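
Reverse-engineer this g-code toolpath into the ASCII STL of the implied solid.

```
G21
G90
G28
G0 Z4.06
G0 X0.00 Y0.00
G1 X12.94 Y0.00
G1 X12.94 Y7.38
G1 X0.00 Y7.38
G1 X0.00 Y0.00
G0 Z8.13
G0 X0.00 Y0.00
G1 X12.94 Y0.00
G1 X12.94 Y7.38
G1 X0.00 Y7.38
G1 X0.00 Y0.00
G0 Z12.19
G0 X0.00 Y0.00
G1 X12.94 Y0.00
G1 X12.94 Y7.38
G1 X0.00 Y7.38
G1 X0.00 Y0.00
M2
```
solid part
  facet normal 0.0000 0.0000 -1.0000
    outer loop
      vertex 12.94 7.38 0.00
      vertex 12.94 0.00 0.00
      vertex 0.00 0.00 0.00
    endloop
  endfacet
  facet normal 0.0000 0.0000 -1.0000
    outer loop
      vertex 0.00 7.38 0.00
      vertex 12.94 7.38 0.00
      vertex 0.00 0.00 0.00
    endloop
  endfacet
  facet normal 0.0000 0.0000 1.0000
    outer loop
      vertex 0.00 0.00 12.19
      vertex 12.94 0.00 12.19
      vertex 12.94 7.38 12.19
    endloop
  endfacet
  facet normal 0.0000 0.0000 1.0000
    outer loop
      vertex 0.00 0.00 12.19
      vertex 12.94 7.38 12.19
      vertex 0.00 7.38 12.19
    endloop
  endfacet
  facet normal 0.0000 -1.0000 0.0000
    outer loop
      vertex 0.00 0.00 0.00
      vertex 12.94 0.00 0.00
      vertex 12.94 0.00 12.19
    endloop
  endfacet
  facet normal 0.0000 -1.0000 0.0000
    outer loop
      vertex 0.00 0.00 0.00
      vertex 12.94 0.00 12.19
      vertex 0.00 0.00 12.19
    endloop
  endfacet
  facet normal 0.0000 1.0000 0.0000
    outer loop
      vertex 12.94 7.38 12.19
      vertex 12.94 7.38 0.00
      vertex 0.00 7.38 0.00
    endloop
  endfacet
  facet normal 0.0000 1.0000 0.0000
    outer loop
      vertex 0.00 7.38 12.19
      vertex 12.94 7.38 12.19
      vertex 0.00 7.38 0.00
    endloop
  endfacet
  facet normal -1.0000 0.0000 0.0000
    outer loop
      vertex 0.00 7.38 12.19
      vertex 0.00 7.38 0.00
      vertex 0.00 0.00 0.00
    endloop
  endfacet
  facet normal -1.0000 0.0000 0.0000
    outer loop
      vertex 0.00 0.00 12.19
      vertex 0.00 7.38 12.19
      vertex 0.00 0.00 0.00
    endloop
  endfacet
  facet normal 1.0000 0.0000 0.0000
    outer loop
      vertex 12.94 0.00 0.00
      vertex 12.94 7.38 0.00
      vertex 12.94 7.38 12.19
    endloop
  endfacet
  facet normal 1.0000 0.0000 0.0000
    outer loop
      vertex 12.94 0.00 0.00
      vertex 12.94 7.38 12.19
      vertex 12.94 0.00 12.19
    endloop
  endfacet
endsolid part

The G0 Z moves step by Δz≈4.06 mm. Every layer's G1 loop is the same polygon, so the solid is a straight extrusion of it from z=0 to z≈12.2. Closing with flat bottom and top caps and triangulating gives 12 facets — a rectangular box, roughly 12.9 × 7.38 mm footprint and 12.2 mm tall.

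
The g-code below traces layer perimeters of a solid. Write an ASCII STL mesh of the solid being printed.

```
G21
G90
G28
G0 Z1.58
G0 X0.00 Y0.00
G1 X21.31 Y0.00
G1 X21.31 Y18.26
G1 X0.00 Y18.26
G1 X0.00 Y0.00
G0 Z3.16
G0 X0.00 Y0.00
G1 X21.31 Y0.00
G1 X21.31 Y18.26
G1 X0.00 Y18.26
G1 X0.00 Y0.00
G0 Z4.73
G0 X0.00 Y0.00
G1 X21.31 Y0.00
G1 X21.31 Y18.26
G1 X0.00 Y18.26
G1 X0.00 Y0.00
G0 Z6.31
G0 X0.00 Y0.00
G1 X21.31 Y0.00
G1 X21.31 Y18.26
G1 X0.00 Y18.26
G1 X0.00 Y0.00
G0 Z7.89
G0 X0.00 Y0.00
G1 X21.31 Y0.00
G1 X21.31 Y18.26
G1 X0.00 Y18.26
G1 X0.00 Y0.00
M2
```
solid part
  facet normal 0.0000 0.0000 -1.0000
    outer loop
      vertex 21.31 18.26 0.00
      vertex 21.31 0.00 0.00
      vertex 0.00 0.00 0.00
    endloop
  endfacet
  facet normal 0.0000 0.0000 -1.0000
    outer loop
      vertex 0.00 18.26 0.00
      vertex 21.31 18.26 0.00
      vertex 0.00 0.00 0.00
    endloop
  endfacet
  facet normal 0.0000 0.0000 1.0000
    outer loop
      vertex 0.00 0.00 7.89
      vertex 21.31 0.00 7.89
      vertex 21.31 18.26 7.89
    endloop
  endfacet
  facet normal 0.0000 0.0000 1.0000
    outer loop
      vertex 0.00 0.00 7.89
      vertex 21.31 18.26 7.89
      vertex 0.00 18.26 7.89
    endloop
  endfacet
  facet normal 0.0000 -1.0000 0.0000
    outer loop
      vertex 0.00 0.00 0.00
      vertex 21.31 0.00 0.00
      vertex 21.31 0.00 7.89
    endloop
  endfacet
  facet normal 0.0000 -1.0000 0.0000
    outer loop
      vertex 0.00 0.00 0.00
      vertex 21.31 0.00 7.89
      vertex 0.00 0.00 7.89
    endloop
  endfacet
  facet normal 0.0000 1.0000 0.0000
    outer loop
      vertex 21.31 18.26 7.89
      vertex 21.31 18.26 0.00
      vertex 0.00 18.26 0.00
    endloop
  endfacet
  facet normal 0.0000 1.0000 0.0000
    outer loop
      vertex 0.00 18.26 7.89
      vertex 21.31 18.26 7.89
      vertex 0.00 18.26 0.00
    endloop
  endfacet
  facet normal -1.0000 0.0000 0.0000
    outer loop
      vertex 0.00 18.26 7.89
      vertex 0.00 18.26 0.00
      vertex 0.00 0.00 0.00
    endloop
  endfacet
  facet normal -1.0000 0.0000 0.0000
    outer loop
      vertex 0.00 0.00 7.89
      vertex 0.00 18.26 7.89
      vertex 0.00 0.00 0.00
    endloop
  endfacet
  facet normal 1.0000 0.0000 0.0000
    outer loop
      vertex 21.31 0.00 0.00
      vertex 21.31 18.26 0.00
      vertex 21.31 18.26 7.89
    endloop
  endfacet
  facet normal 1.0000 0.0000 0.0000
    outer loop
      vertex 21.31 0.00 0.00
      vertex 21.31 18.26 7.89
      vertex 21.31 0.00 7.89
    endloop
  endfacet
endsolid part

The G0 Z moves step by Δz≈1.58 mm. Every layer's G1 loop is the same polygon, so the solid is a straight extrusion of it from z=0 to z≈7.89. Closing with flat bottom and top caps and triangulating gives 12 facets — a rectangular box, roughly 21.3 × 18.3 mm footprint and 7.89 mm tall.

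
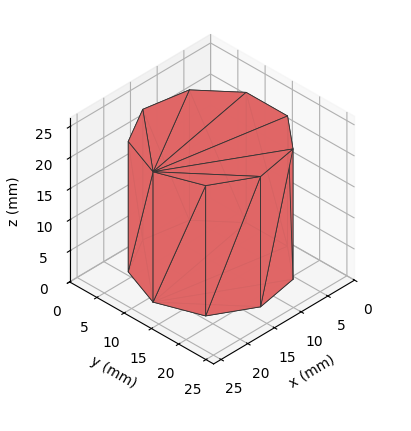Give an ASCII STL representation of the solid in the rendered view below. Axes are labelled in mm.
Reading the render: the shape is a regular 9-sided prism (a cylinder approximated with 9 flat sides), circumscribed radius ≈ 11 mm, height ≈ 21 mm (dimensions read to the nearest mm from the axis ticks). For the STL, each face is triangulated and given an outward normal.

solid part
  facet normal 0.0000 0.0000 -1.0000
    outer loop
      vertex 12.9 21.8 0.0
      vertex 19.4 18.1 0.0
      vertex 22.0 11.0 0.0
    endloop
  endfacet
  facet normal 0.0000 0.0000 -1.0000
    outer loop
      vertex 5.5 20.5 0.0
      vertex 12.9 21.8 0.0
      vertex 22.0 11.0 0.0
    endloop
  endfacet
  facet normal 0.0000 0.0000 -1.0000
    outer loop
      vertex 0.7 14.8 0.0
      vertex 5.5 20.5 0.0
      vertex 22.0 11.0 0.0
    endloop
  endfacet
  facet normal 0.0000 0.0000 -1.0000
    outer loop
      vertex 0.7 7.2 0.0
      vertex 0.7 14.8 0.0
      vertex 22.0 11.0 0.0
    endloop
  endfacet
  facet normal 0.0000 0.0000 -1.0000
    outer loop
      vertex 5.5 1.5 0.0
      vertex 0.7 7.2 0.0
      vertex 22.0 11.0 0.0
    endloop
  endfacet
  facet normal 0.0000 0.0000 -1.0000
    outer loop
      vertex 12.9 0.2 0.0
      vertex 5.5 1.5 0.0
      vertex 22.0 11.0 0.0
    endloop
  endfacet
  facet normal 0.0000 0.0000 -1.0000
    outer loop
      vertex 19.4 3.9 0.0
      vertex 12.9 0.2 0.0
      vertex 22.0 11.0 0.0
    endloop
  endfacet
  facet normal 0.0000 0.0000 1.0000
    outer loop
      vertex 22.0 11.0 21.0
      vertex 19.4 18.1 21.0
      vertex 12.9 21.8 21.0
    endloop
  endfacet
  facet normal 0.0000 0.0000 1.0000
    outer loop
      vertex 22.0 11.0 21.0
      vertex 12.9 21.8 21.0
      vertex 5.5 20.5 21.0
    endloop
  endfacet
  facet normal 0.0000 0.0000 1.0000
    outer loop
      vertex 22.0 11.0 21.0
      vertex 5.5 20.5 21.0
      vertex 0.7 14.8 21.0
    endloop
  endfacet
  facet normal 0.0000 0.0000 1.0000
    outer loop
      vertex 22.0 11.0 21.0
      vertex 0.7 14.8 21.0
      vertex 0.7 7.2 21.0
    endloop
  endfacet
  facet normal 0.0000 0.0000 1.0000
    outer loop
      vertex 22.0 11.0 21.0
      vertex 0.7 7.2 21.0
      vertex 5.5 1.5 21.0
    endloop
  endfacet
  facet normal 0.0000 0.0000 1.0000
    outer loop
      vertex 22.0 11.0 21.0
      vertex 5.5 1.5 21.0
      vertex 12.9 0.2 21.0
    endloop
  endfacet
  facet normal 0.0000 0.0000 1.0000
    outer loop
      vertex 22.0 11.0 21.0
      vertex 12.9 0.2 21.0
      vertex 19.4 3.9 21.0
    endloop
  endfacet
  facet normal 0.9390 0.3439 0.0000
    outer loop
      vertex 22.0 11.0 0.0
      vertex 19.4 18.1 0.0
      vertex 19.4 18.1 21.0
    endloop
  endfacet
  facet normal 0.9390 0.3439 0.0000
    outer loop
      vertex 22.0 11.0 0.0
      vertex 19.4 18.1 21.0
      vertex 22.0 11.0 21.0
    endloop
  endfacet
  facet normal 0.4947 0.8691 0.0000
    outer loop
      vertex 19.4 18.1 0.0
      vertex 12.9 21.8 0.0
      vertex 12.9 21.8 21.0
    endloop
  endfacet
  facet normal 0.4947 0.8691 0.0000
    outer loop
      vertex 19.4 18.1 0.0
      vertex 12.9 21.8 21.0
      vertex 19.4 18.1 21.0
    endloop
  endfacet
  facet normal -0.1730 0.9849 0.0000
    outer loop
      vertex 12.9 21.8 0.0
      vertex 5.5 20.5 0.0
      vertex 5.5 20.5 21.0
    endloop
  endfacet
  facet normal -0.1730 0.9849 0.0000
    outer loop
      vertex 12.9 21.8 0.0
      vertex 5.5 20.5 21.0
      vertex 12.9 21.8 21.0
    endloop
  endfacet
  facet normal -0.7649 0.6441 0.0000
    outer loop
      vertex 5.5 20.5 0.0
      vertex 0.7 14.8 0.0
      vertex 0.7 14.8 21.0
    endloop
  endfacet
  facet normal -0.7649 0.6441 0.0000
    outer loop
      vertex 5.5 20.5 0.0
      vertex 0.7 14.8 21.0
      vertex 5.5 20.5 21.0
    endloop
  endfacet
  facet normal -1.0000 0.0000 0.0000
    outer loop
      vertex 0.7 14.8 0.0
      vertex 0.7 7.2 0.0
      vertex 0.7 7.2 21.0
    endloop
  endfacet
  facet normal -1.0000 0.0000 0.0000
    outer loop
      vertex 0.7 14.8 0.0
      vertex 0.7 7.2 21.0
      vertex 0.7 14.8 21.0
    endloop
  endfacet
  facet normal -0.7649 -0.6441 0.0000
    outer loop
      vertex 0.7 7.2 0.0
      vertex 5.5 1.5 0.0
      vertex 5.5 1.5 21.0
    endloop
  endfacet
  facet normal -0.7649 -0.6441 0.0000
    outer loop
      vertex 0.7 7.2 0.0
      vertex 5.5 1.5 21.0
      vertex 0.7 7.2 21.0
    endloop
  endfacet
  facet normal -0.1730 -0.9849 0.0000
    outer loop
      vertex 5.5 1.5 0.0
      vertex 12.9 0.2 0.0
      vertex 12.9 0.2 21.0
    endloop
  endfacet
  facet normal -0.1730 -0.9849 0.0000
    outer loop
      vertex 5.5 1.5 0.0
      vertex 12.9 0.2 21.0
      vertex 5.5 1.5 21.0
    endloop
  endfacet
  facet normal 0.4947 -0.8691 0.0000
    outer loop
      vertex 12.9 0.2 0.0
      vertex 19.4 3.9 0.0
      vertex 19.4 3.9 21.0
    endloop
  endfacet
  facet normal 0.4947 -0.8691 0.0000
    outer loop
      vertex 12.9 0.2 0.0
      vertex 19.4 3.9 21.0
      vertex 12.9 0.2 21.0
    endloop
  endfacet
  facet normal 0.9390 -0.3439 0.0000
    outer loop
      vertex 19.4 3.9 0.0
      vertex 22.0 11.0 0.0
      vertex 22.0 11.0 21.0
    endloop
  endfacet
  facet normal 0.9390 -0.3439 0.0000
    outer loop
      vertex 19.4 3.9 0.0
      vertex 22.0 11.0 21.0
      vertex 19.4 3.9 21.0
    endloop
  endfacet
endsolid part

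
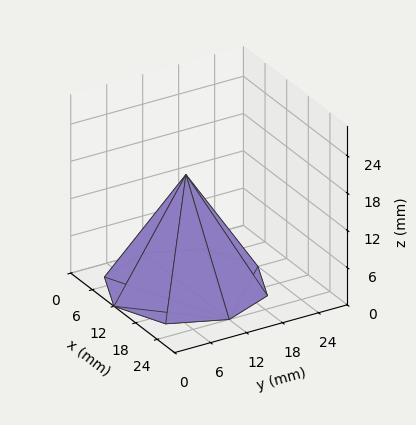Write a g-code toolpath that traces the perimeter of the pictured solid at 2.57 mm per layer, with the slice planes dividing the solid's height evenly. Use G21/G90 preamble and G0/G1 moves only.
Reading the render: the shape is a regular 8-sided pyramid, base circumscribed radius ≈ 12 mm, apex at z ≈ 18 mm (dimensions read to the nearest mm from the axis ticks). For the g-code, the solid's height is divided into equal slices at the stated Δz and each level perimeter traced with G1 moves after a G0 lift.

; perimeter-only toolpath
G21 ; units = mm
G90 ; absolute positioning
G28 ; home
; layer 1
G0 Z2.57
G0 X22.29 Y12.00
G1 X19.28 Y19.28
G1 X12.00 Y22.29
G1 X4.72 Y19.28
G1 X1.71 Y12.00
G1 X4.72 Y4.72
G1 X12.00 Y1.71
G1 X19.28 Y4.72
G1 X22.29 Y12.00
; layer 2
G0 Z5.14
G0 X20.57 Y12.00
G1 X18.06 Y18.06
G1 X12.00 Y20.57
G1 X5.94 Y18.06
G1 X3.43 Y12.00
G1 X5.94 Y5.94
G1 X12.00 Y3.43
G1 X18.06 Y5.94
G1 X20.57 Y12.00
; layer 3
G0 Z7.71
G0 X18.86 Y12.00
G1 X16.85 Y16.85
G1 X12.00 Y18.86
G1 X7.15 Y16.85
G1 X5.14 Y12.00
G1 X7.15 Y7.15
G1 X12.00 Y5.14
G1 X16.85 Y7.15
G1 X18.86 Y12.00
; layer 4
G0 Z10.29
G0 X17.14 Y12.00
G1 X15.64 Y15.64
G1 X12.00 Y17.14
G1 X8.36 Y15.64
G1 X6.86 Y12.00
G1 X8.36 Y8.36
G1 X12.00 Y6.86
G1 X15.64 Y8.36
G1 X17.14 Y12.00
; layer 5
G0 Z12.86
G0 X15.43 Y12.00
G1 X14.43 Y14.43
G1 X12.00 Y15.43
G1 X9.57 Y14.43
G1 X8.57 Y12.00
G1 X9.57 Y9.57
G1 X12.00 Y8.57
G1 X14.43 Y9.57
G1 X15.43 Y12.00
; layer 6
G0 Z15.43
G0 X13.71 Y12.00
G1 X13.21 Y13.21
G1 X12.00 Y13.71
G1 X10.79 Y13.21
G1 X10.29 Y12.00
G1 X10.79 Y10.79
G1 X12.00 Y10.29
G1 X13.21 Y10.79
G1 X13.71 Y12.00
M2 ; end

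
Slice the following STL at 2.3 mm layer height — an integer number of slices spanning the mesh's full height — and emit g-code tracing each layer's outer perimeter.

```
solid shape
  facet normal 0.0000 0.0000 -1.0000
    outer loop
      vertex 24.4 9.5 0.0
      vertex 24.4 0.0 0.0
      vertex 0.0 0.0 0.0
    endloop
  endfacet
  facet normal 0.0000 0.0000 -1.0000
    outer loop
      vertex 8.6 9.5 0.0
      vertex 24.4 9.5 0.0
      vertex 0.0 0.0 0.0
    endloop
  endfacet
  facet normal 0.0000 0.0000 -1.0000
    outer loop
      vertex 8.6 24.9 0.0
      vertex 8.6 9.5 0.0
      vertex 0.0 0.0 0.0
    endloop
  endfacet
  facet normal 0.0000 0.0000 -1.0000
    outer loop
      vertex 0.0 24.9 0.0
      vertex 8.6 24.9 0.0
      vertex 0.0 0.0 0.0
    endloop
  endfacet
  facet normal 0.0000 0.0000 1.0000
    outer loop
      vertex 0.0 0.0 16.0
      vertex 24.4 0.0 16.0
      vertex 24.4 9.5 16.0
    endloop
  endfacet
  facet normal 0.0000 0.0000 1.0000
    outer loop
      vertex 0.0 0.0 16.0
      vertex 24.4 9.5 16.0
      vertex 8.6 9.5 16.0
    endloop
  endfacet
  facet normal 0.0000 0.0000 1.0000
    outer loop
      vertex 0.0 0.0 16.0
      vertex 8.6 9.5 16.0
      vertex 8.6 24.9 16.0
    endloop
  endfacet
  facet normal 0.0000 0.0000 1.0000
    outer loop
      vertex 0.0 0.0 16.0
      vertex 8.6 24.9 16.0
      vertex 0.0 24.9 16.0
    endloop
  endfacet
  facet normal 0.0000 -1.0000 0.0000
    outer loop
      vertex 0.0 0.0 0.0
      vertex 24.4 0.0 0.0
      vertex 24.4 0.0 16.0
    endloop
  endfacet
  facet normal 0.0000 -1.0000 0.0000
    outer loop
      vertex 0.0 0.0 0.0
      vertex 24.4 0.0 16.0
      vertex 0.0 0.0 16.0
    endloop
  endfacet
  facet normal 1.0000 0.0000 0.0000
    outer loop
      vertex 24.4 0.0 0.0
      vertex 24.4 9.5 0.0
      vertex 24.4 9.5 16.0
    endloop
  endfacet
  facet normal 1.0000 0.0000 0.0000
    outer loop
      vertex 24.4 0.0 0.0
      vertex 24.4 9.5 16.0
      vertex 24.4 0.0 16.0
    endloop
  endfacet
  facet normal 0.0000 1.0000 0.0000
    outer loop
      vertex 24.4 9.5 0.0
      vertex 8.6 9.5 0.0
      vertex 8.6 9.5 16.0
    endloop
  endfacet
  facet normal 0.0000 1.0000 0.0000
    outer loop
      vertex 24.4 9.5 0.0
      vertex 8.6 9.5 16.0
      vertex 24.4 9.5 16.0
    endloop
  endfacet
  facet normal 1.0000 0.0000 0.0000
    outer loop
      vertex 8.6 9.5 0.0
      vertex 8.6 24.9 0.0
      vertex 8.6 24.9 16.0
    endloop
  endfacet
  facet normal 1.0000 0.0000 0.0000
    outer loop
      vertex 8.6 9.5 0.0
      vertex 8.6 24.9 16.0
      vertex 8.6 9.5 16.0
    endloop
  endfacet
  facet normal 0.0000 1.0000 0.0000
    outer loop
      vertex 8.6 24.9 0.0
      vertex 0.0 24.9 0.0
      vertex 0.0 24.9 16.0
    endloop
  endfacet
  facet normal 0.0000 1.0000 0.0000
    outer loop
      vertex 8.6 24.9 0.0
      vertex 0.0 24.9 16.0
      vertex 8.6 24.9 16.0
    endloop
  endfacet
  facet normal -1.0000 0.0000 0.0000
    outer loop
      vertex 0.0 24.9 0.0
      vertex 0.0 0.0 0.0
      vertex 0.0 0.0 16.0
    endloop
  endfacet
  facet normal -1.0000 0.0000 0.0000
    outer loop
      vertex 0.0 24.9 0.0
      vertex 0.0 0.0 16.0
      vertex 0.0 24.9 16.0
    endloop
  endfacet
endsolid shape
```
; perimeter-only toolpath
G21 ; units = mm
G90 ; absolute positioning
G28 ; home
; layer 1
G0 Z2.3
G0 X0.0 Y0.0
G1 X24.4 Y0.0
G1 X24.4 Y9.5
G1 X8.6 Y9.5
G1 X8.6 Y24.9
G1 X0.0 Y24.9
G1 X0.0 Y0.0
; layer 2
G0 Z4.6
G0 X0.0 Y0.0
G1 X24.4 Y0.0
G1 X24.4 Y9.5
G1 X8.6 Y9.5
G1 X8.6 Y24.9
G1 X0.0 Y24.9
G1 X0.0 Y0.0
; layer 3
G0 Z6.9
G0 X0.0 Y0.0
G1 X24.4 Y0.0
G1 X24.4 Y9.5
G1 X8.6 Y9.5
G1 X8.6 Y24.9
G1 X0.0 Y24.9
G1 X0.0 Y0.0
; layer 4
G0 Z9.1
G0 X0.0 Y0.0
G1 X24.4 Y0.0
G1 X24.4 Y9.5
G1 X8.6 Y9.5
G1 X8.6 Y24.9
G1 X0.0 Y24.9
G1 X0.0 Y0.0
; layer 5
G0 Z11.4
G0 X0.0 Y0.0
G1 X24.4 Y0.0
G1 X24.4 Y9.5
G1 X8.6 Y9.5
G1 X8.6 Y24.9
G1 X0.0 Y24.9
G1 X0.0 Y0.0
; layer 6
G0 Z13.7
G0 X0.0 Y0.0
G1 X24.4 Y0.0
G1 X24.4 Y9.5
G1 X8.6 Y9.5
G1 X8.6 Y24.9
G1 X0.0 Y24.9
G1 X0.0 Y0.0
; layer 7
G0 Z16.0
G0 X0.0 Y0.0
G1 X24.4 Y0.0
G1 X24.4 Y9.5
G1 X8.6 Y9.5
G1 X8.6 Y24.9
G1 X0.0 Y24.9
G1 X0.0 Y0.0
M2 ; end

The solid is an L-shaped prism: outer 24.4 × 24.9 mm, arm thicknesses ≈ 9.5 mm (horizontal) and 8.6 mm (vertical), extruded 16 mm in z. Slicing at Δz = 2.3 mm — 7 equal slices spanning the solid's height, so layer i sits at z = i·h/7 — gives 7 non-empty perimeters. Each is a 6-segment closed polygon; G0 lifts to the layer z and rapids to the start vertex, then G1 traces the edges.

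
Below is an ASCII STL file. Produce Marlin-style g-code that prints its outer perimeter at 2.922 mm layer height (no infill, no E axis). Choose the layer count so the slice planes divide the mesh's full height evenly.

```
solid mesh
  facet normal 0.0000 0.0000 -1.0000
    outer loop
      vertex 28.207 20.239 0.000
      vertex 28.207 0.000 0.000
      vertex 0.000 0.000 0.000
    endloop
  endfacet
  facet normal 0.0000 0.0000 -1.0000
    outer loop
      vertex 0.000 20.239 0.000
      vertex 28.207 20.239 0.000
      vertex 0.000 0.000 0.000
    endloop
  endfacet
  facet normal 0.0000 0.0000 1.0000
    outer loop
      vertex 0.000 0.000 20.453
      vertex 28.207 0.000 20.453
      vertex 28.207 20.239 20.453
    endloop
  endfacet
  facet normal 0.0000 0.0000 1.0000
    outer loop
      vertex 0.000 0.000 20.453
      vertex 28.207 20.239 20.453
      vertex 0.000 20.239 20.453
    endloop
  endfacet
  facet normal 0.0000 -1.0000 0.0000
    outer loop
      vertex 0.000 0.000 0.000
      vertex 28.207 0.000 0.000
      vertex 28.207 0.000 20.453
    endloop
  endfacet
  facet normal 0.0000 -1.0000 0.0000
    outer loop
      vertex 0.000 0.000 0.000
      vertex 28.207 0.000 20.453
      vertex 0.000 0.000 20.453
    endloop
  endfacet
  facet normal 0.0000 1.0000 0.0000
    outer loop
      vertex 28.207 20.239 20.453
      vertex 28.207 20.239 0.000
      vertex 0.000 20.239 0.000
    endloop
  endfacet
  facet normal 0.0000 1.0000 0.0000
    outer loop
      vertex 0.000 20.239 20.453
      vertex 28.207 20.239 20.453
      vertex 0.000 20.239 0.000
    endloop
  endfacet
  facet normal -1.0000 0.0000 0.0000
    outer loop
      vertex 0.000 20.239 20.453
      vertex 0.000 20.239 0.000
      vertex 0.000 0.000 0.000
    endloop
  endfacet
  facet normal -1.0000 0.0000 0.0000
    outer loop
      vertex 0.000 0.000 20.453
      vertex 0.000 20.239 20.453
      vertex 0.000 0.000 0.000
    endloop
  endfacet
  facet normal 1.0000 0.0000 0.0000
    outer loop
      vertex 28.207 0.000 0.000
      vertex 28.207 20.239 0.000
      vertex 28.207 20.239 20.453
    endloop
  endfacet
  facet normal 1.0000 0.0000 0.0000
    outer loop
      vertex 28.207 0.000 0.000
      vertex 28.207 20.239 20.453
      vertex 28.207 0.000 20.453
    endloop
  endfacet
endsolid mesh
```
; perimeter-only toolpath
G21 ; units = mm
G90 ; absolute positioning
G28 ; home
; layer 1
G0 Z2.922
G0 X0.000 Y0.000
G1 X28.207 Y0.000
G1 X28.207 Y20.239
G1 X0.000 Y20.239
G1 X0.000 Y0.000
; layer 2
G0 Z5.844
G0 X0.000 Y0.000
G1 X28.207 Y0.000
G1 X28.207 Y20.239
G1 X0.000 Y20.239
G1 X0.000 Y0.000
; layer 3
G0 Z8.766
G0 X0.000 Y0.000
G1 X28.207 Y0.000
G1 X28.207 Y20.239
G1 X0.000 Y20.239
G1 X0.000 Y0.000
; layer 4
G0 Z11.687
G0 X0.000 Y0.000
G1 X28.207 Y0.000
G1 X28.207 Y20.239
G1 X0.000 Y20.239
G1 X0.000 Y0.000
; layer 5
G0 Z14.609
G0 X0.000 Y0.000
G1 X28.207 Y0.000
G1 X28.207 Y20.239
G1 X0.000 Y20.239
G1 X0.000 Y0.000
; layer 6
G0 Z17.531
G0 X0.000 Y0.000
G1 X28.207 Y0.000
G1 X28.207 Y20.239
G1 X0.000 Y20.239
G1 X0.000 Y0.000
; layer 7
G0 Z20.453
G0 X0.000 Y0.000
G1 X28.207 Y0.000
G1 X28.207 Y20.239
G1 X0.000 Y20.239
G1 X0.000 Y0.000
M2 ; end

The solid is a rectangular box, roughly 28.2 × 20.2 mm footprint and 20.5 mm tall. Slicing at Δz = 2.922 mm — 7 equal slices spanning the solid's height, so layer i sits at z = i·h/7 — gives 7 non-empty perimeters. Each is a 4-segment closed polygon; G0 lifts to the layer z and rapids to the start vertex, then G1 traces the edges.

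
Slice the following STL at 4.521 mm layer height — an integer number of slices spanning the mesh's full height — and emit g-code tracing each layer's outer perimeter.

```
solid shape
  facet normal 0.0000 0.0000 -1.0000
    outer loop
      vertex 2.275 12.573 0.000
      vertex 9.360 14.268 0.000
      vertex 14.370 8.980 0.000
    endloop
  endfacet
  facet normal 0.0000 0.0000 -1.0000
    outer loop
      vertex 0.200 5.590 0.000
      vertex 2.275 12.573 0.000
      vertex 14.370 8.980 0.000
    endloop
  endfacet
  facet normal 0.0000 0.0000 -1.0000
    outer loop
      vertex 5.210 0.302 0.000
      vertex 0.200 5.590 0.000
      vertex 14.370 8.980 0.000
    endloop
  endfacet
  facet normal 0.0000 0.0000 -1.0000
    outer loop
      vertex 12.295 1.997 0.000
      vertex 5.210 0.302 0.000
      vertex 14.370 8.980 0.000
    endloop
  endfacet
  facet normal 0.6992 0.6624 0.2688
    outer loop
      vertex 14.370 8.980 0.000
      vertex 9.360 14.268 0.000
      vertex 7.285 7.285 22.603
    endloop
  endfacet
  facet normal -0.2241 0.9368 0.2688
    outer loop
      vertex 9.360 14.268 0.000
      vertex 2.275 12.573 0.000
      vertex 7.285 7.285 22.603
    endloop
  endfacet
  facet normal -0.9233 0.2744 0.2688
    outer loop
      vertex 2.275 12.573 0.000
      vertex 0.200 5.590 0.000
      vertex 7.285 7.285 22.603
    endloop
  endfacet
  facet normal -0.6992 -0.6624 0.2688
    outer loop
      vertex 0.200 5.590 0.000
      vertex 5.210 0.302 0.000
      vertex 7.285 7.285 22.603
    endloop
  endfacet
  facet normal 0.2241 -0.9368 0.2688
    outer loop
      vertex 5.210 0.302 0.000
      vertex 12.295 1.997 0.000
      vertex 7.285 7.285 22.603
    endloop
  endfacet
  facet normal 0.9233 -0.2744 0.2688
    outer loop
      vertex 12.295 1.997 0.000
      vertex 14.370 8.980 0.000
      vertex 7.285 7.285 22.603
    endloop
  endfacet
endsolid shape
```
; perimeter-only toolpath
G21 ; units = mm
G90 ; absolute positioning
G28 ; home
; layer 1
G0 Z4.521
G0 X12.953 Y8.641
G1 X8.945 Y12.871
G1 X3.277 Y11.515
G1 X1.617 Y5.929
G1 X5.625 Y1.699
G1 X11.293 Y3.055
G1 X12.953 Y8.641
; layer 2
G0 Z9.041
G0 X11.536 Y8.302
G1 X8.530 Y11.475
G1 X4.279 Y10.458
G1 X3.034 Y6.268
G1 X6.040 Y3.095
G1 X10.291 Y4.112
G1 X11.536 Y8.302
; layer 3
G0 Z13.562
G0 X10.119 Y7.963
G1 X8.115 Y10.078
G1 X5.281 Y9.400
G1 X4.451 Y6.607
G1 X6.455 Y4.492
G1 X9.289 Y5.170
G1 X10.119 Y7.963
; layer 4
G0 Z18.082
G0 X8.702 Y7.624
G1 X7.700 Y8.682
G1 X6.283 Y8.343
G1 X5.868 Y6.946
G1 X6.870 Y5.888
G1 X8.287 Y6.227
G1 X8.702 Y7.624
M2 ; end

The solid is a regular 6-sided pyramid, base circumscribed radius ≈ 7.29 mm, apex at z ≈ 22.6 mm. Slicing at Δz = 4.521 mm — 5 equal slices spanning the solid's height, so layer i sits at z = i·h/5 — gives 4 non-empty perimeters. Each is a 6-segment closed polygon; G0 lifts to the layer z and rapids to the start vertex, then G1 traces the edges. The cross-section shrinks linearly with z (the slice at the apex is degenerate and omitted).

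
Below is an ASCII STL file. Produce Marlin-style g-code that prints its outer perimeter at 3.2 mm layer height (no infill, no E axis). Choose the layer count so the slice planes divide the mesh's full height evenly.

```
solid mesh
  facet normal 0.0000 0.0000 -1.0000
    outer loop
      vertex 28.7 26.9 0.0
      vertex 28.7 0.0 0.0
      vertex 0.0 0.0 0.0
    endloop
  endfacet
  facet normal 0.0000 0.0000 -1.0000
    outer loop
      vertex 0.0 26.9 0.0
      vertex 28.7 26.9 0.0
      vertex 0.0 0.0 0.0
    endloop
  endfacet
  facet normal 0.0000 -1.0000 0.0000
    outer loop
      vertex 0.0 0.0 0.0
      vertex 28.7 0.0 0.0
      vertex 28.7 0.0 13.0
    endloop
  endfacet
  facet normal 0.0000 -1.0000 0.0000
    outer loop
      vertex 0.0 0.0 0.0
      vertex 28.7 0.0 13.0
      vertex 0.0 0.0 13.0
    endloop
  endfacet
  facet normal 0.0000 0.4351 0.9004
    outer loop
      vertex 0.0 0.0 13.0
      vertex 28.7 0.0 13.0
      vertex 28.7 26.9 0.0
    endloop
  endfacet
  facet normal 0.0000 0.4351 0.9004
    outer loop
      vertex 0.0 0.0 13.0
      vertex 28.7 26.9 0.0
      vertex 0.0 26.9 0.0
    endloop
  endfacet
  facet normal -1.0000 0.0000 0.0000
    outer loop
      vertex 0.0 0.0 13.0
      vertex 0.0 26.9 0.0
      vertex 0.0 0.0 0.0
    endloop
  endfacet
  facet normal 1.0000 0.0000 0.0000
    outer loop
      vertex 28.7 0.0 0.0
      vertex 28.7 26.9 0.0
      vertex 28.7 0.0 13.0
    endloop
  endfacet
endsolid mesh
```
; perimeter-only toolpath
G21 ; units = mm
G90 ; absolute positioning
G28 ; home
; layer 1
G0 Z3.2
G0 X0.0 Y0.0
G1 X28.7 Y0.0
G1 X28.7 Y20.2
G1 X0.0 Y20.2
G1 X0.0 Y0.0
; layer 2
G0 Z6.5
G0 X0.0 Y0.0
G1 X28.7 Y0.0
G1 X28.7 Y13.4
G1 X0.0 Y13.4
G1 X0.0 Y0.0
; layer 3
G0 Z9.8
G0 X0.0 Y0.0
G1 X28.7 Y0.0
G1 X28.7 Y6.7
G1 X0.0 Y6.7
G1 X0.0 Y0.0
M2 ; end

The solid is a wedge (ramp): 28.7 × 26.9 mm base, rising to 13 mm along the y=0 edge and sloping linearly to z=0 at y=26.9. Slicing at Δz = 3.2 mm — 4 equal slices spanning the solid's height, so layer i sits at z = i·h/4 — gives 3 non-empty perimeters. Each is a 4-segment closed polygon; G0 lifts to the layer z and rapids to the start vertex, then G1 traces the edges. The cross-section shrinks linearly with z (the slice at the apex is degenerate and omitted).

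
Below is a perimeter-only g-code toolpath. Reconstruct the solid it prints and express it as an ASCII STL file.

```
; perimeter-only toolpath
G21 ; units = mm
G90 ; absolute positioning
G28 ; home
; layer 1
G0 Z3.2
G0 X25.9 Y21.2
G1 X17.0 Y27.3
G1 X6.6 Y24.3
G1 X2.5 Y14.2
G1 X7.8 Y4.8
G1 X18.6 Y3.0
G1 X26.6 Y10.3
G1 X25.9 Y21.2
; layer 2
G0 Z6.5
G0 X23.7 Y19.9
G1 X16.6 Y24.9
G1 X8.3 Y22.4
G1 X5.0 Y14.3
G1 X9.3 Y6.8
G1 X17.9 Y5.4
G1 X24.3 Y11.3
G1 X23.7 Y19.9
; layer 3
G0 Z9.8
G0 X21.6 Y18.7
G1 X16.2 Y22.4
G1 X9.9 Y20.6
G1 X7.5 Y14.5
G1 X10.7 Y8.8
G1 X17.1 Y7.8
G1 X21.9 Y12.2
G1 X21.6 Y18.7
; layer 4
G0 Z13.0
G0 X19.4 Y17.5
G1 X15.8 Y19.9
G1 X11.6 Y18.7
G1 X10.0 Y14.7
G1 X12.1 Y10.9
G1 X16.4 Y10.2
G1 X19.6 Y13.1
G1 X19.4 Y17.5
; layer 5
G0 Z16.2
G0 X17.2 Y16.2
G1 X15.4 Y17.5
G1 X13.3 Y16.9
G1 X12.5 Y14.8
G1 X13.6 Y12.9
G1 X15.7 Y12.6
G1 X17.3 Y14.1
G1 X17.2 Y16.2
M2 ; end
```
solid part
  facet normal 0.0000 0.0000 -1.0000
    outer loop
      vertex 4.9 26.1 0.0
      vertex 17.4 29.8 0.0
      vertex 28.1 22.4 0.0
    endloop
  endfacet
  facet normal 0.0000 0.0000 -1.0000
    outer loop
      vertex 0.0 14.0 0.0
      vertex 4.9 26.1 0.0
      vertex 28.1 22.4 0.0
    endloop
  endfacet
  facet normal 0.0000 0.0000 -1.0000
    outer loop
      vertex 6.4 2.7 0.0
      vertex 0.0 14.0 0.0
      vertex 28.1 22.4 0.0
    endloop
  endfacet
  facet normal 0.0000 0.0000 -1.0000
    outer loop
      vertex 19.3 0.6 0.0
      vertex 6.4 2.7 0.0
      vertex 28.1 22.4 0.0
    endloop
  endfacet
  facet normal 0.0000 0.0000 -1.0000
    outer loop
      vertex 28.9 9.4 0.0
      vertex 19.3 0.6 0.0
      vertex 28.1 22.4 0.0
    endloop
  endfacet
  facet normal 0.4672 0.6756 0.5703
    outer loop
      vertex 28.1 22.4 0.0
      vertex 17.4 29.8 0.0
      vertex 15.0 15.0 19.5
    endloop
  endfacet
  facet normal -0.2333 0.7882 0.5695
    outer loop
      vertex 17.4 29.8 0.0
      vertex 4.9 26.1 0.0
      vertex 15.0 15.0 19.5
    endloop
  endfacet
  facet normal -0.7616 0.3084 0.5700
    outer loop
      vertex 4.9 26.1 0.0
      vertex 0.0 14.0 0.0
      vertex 15.0 15.0 19.5
    endloop
  endfacet
  facet normal -0.7146 -0.4048 0.5705
    outer loop
      vertex 0.0 14.0 0.0
      vertex 6.4 2.7 0.0
      vertex 15.0 15.0 19.5
    endloop
  endfacet
  facet normal -0.1320 -0.8111 0.5698
    outer loop
      vertex 6.4 2.7 0.0
      vertex 19.3 0.6 0.0
      vertex 15.0 15.0 19.5
    endloop
  endfacet
  facet normal 0.5553 -0.6058 0.5698
    outer loop
      vertex 19.3 0.6 0.0
      vertex 28.9 9.4 0.0
      vertex 15.0 15.0 19.5
    endloop
  endfacet
  facet normal 0.8201 0.0505 0.5701
    outer loop
      vertex 28.9 9.4 0.0
      vertex 28.1 22.4 0.0
      vertex 15.0 15.0 19.5
    endloop
  endfacet
endsolid part

The G0 Z moves step by Δz≈3.2 mm. The G1 loops shrink linearly with z, so the solid tapers from its base footprint up to z≈19.5. Closing with a flat bottom cap and the tapered top and triangulating gives 12 facets — a regular 7-sided pyramid, base circumscribed radius ≈ 15 mm, apex at z ≈ 19.5 mm.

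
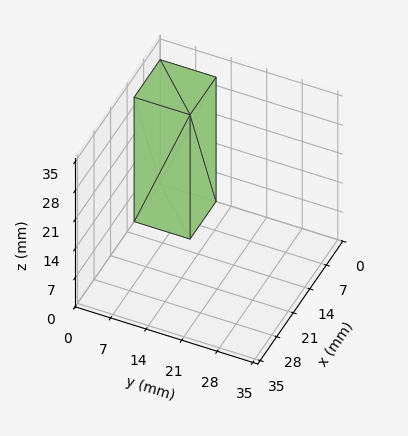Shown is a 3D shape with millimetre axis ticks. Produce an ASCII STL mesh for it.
Reading the render: the shape is a rectangular box, roughly 11 × 11 mm footprint and 30 mm tall (dimensions read to the nearest mm from the axis ticks). For the STL, each face is triangulated and given an outward normal.

solid part
  facet normal 0.0000 0.0000 -1.0000
    outer loop
      vertex 11.00 11.00 0.00
      vertex 11.00 0.00 0.00
      vertex 0.00 0.00 0.00
    endloop
  endfacet
  facet normal 0.0000 0.0000 -1.0000
    outer loop
      vertex 0.00 11.00 0.00
      vertex 11.00 11.00 0.00
      vertex 0.00 0.00 0.00
    endloop
  endfacet
  facet normal 0.0000 0.0000 1.0000
    outer loop
      vertex 0.00 0.00 30.00
      vertex 11.00 0.00 30.00
      vertex 11.00 11.00 30.00
    endloop
  endfacet
  facet normal 0.0000 0.0000 1.0000
    outer loop
      vertex 0.00 0.00 30.00
      vertex 11.00 11.00 30.00
      vertex 0.00 11.00 30.00
    endloop
  endfacet
  facet normal 0.0000 -1.0000 0.0000
    outer loop
      vertex 0.00 0.00 0.00
      vertex 11.00 0.00 0.00
      vertex 11.00 0.00 30.00
    endloop
  endfacet
  facet normal 0.0000 -1.0000 0.0000
    outer loop
      vertex 0.00 0.00 0.00
      vertex 11.00 0.00 30.00
      vertex 0.00 0.00 30.00
    endloop
  endfacet
  facet normal 0.0000 1.0000 0.0000
    outer loop
      vertex 11.00 11.00 30.00
      vertex 11.00 11.00 0.00
      vertex 0.00 11.00 0.00
    endloop
  endfacet
  facet normal 0.0000 1.0000 0.0000
    outer loop
      vertex 0.00 11.00 30.00
      vertex 11.00 11.00 30.00
      vertex 0.00 11.00 0.00
    endloop
  endfacet
  facet normal -1.0000 0.0000 0.0000
    outer loop
      vertex 0.00 11.00 30.00
      vertex 0.00 11.00 0.00
      vertex 0.00 0.00 0.00
    endloop
  endfacet
  facet normal -1.0000 0.0000 0.0000
    outer loop
      vertex 0.00 0.00 30.00
      vertex 0.00 11.00 30.00
      vertex 0.00 0.00 0.00
    endloop
  endfacet
  facet normal 1.0000 0.0000 0.0000
    outer loop
      vertex 11.00 0.00 0.00
      vertex 11.00 11.00 0.00
      vertex 11.00 11.00 30.00
    endloop
  endfacet
  facet normal 1.0000 0.0000 0.0000
    outer loop
      vertex 11.00 0.00 0.00
      vertex 11.00 11.00 30.00
      vertex 11.00 0.00 30.00
    endloop
  endfacet
endsolid part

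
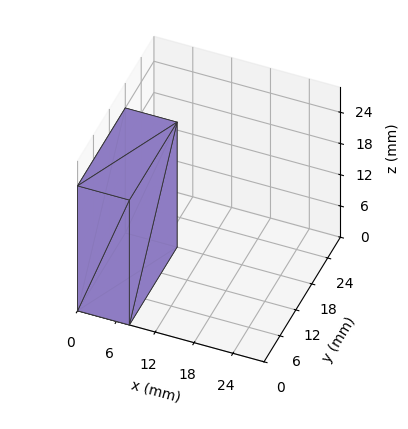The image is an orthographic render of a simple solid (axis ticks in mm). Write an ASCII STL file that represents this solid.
Reading the render: the shape is a rectangular box, roughly 8 × 18 mm footprint and 24 mm tall (dimensions read to the nearest mm from the axis ticks). For the STL, each face is triangulated and given an outward normal.

solid part
  facet normal 0.0000 0.0000 -1.0000
    outer loop
      vertex 8.0 18.0 0.0
      vertex 8.0 0.0 0.0
      vertex 0.0 0.0 0.0
    endloop
  endfacet
  facet normal 0.0000 0.0000 -1.0000
    outer loop
      vertex 0.0 18.0 0.0
      vertex 8.0 18.0 0.0
      vertex 0.0 0.0 0.0
    endloop
  endfacet
  facet normal 0.0000 0.0000 1.0000
    outer loop
      vertex 0.0 0.0 24.0
      vertex 8.0 0.0 24.0
      vertex 8.0 18.0 24.0
    endloop
  endfacet
  facet normal 0.0000 0.0000 1.0000
    outer loop
      vertex 0.0 0.0 24.0
      vertex 8.0 18.0 24.0
      vertex 0.0 18.0 24.0
    endloop
  endfacet
  facet normal 0.0000 -1.0000 0.0000
    outer loop
      vertex 0.0 0.0 0.0
      vertex 8.0 0.0 0.0
      vertex 8.0 0.0 24.0
    endloop
  endfacet
  facet normal 0.0000 -1.0000 0.0000
    outer loop
      vertex 0.0 0.0 0.0
      vertex 8.0 0.0 24.0
      vertex 0.0 0.0 24.0
    endloop
  endfacet
  facet normal 0.0000 1.0000 0.0000
    outer loop
      vertex 8.0 18.0 24.0
      vertex 8.0 18.0 0.0
      vertex 0.0 18.0 0.0
    endloop
  endfacet
  facet normal 0.0000 1.0000 0.0000
    outer loop
      vertex 0.0 18.0 24.0
      vertex 8.0 18.0 24.0
      vertex 0.0 18.0 0.0
    endloop
  endfacet
  facet normal -1.0000 0.0000 0.0000
    outer loop
      vertex 0.0 18.0 24.0
      vertex 0.0 18.0 0.0
      vertex 0.0 0.0 0.0
    endloop
  endfacet
  facet normal -1.0000 0.0000 0.0000
    outer loop
      vertex 0.0 0.0 24.0
      vertex 0.0 18.0 24.0
      vertex 0.0 0.0 0.0
    endloop
  endfacet
  facet normal 1.0000 0.0000 0.0000
    outer loop
      vertex 8.0 0.0 0.0
      vertex 8.0 18.0 0.0
      vertex 8.0 18.0 24.0
    endloop
  endfacet
  facet normal 1.0000 0.0000 0.0000
    outer loop
      vertex 8.0 0.0 0.0
      vertex 8.0 18.0 24.0
      vertex 8.0 0.0 24.0
    endloop
  endfacet
endsolid part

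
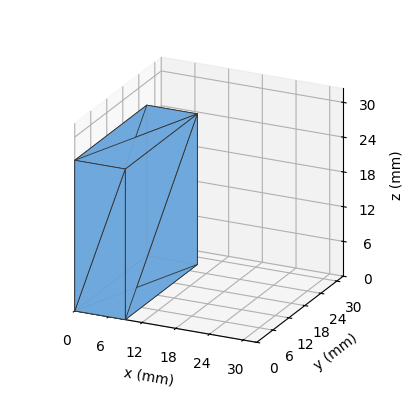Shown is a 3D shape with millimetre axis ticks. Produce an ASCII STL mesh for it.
Reading the render: the shape is a rectangular box, roughly 9 × 27 mm footprint and 26 mm tall (dimensions read to the nearest mm from the axis ticks). For the STL, each face is triangulated and given an outward normal.

solid part
  facet normal 0.0000 0.0000 -1.0000
    outer loop
      vertex 9.000 27.000 0.000
      vertex 9.000 0.000 0.000
      vertex 0.000 0.000 0.000
    endloop
  endfacet
  facet normal 0.0000 0.0000 -1.0000
    outer loop
      vertex 0.000 27.000 0.000
      vertex 9.000 27.000 0.000
      vertex 0.000 0.000 0.000
    endloop
  endfacet
  facet normal 0.0000 0.0000 1.0000
    outer loop
      vertex 0.000 0.000 26.000
      vertex 9.000 0.000 26.000
      vertex 9.000 27.000 26.000
    endloop
  endfacet
  facet normal 0.0000 0.0000 1.0000
    outer loop
      vertex 0.000 0.000 26.000
      vertex 9.000 27.000 26.000
      vertex 0.000 27.000 26.000
    endloop
  endfacet
  facet normal 0.0000 -1.0000 0.0000
    outer loop
      vertex 0.000 0.000 0.000
      vertex 9.000 0.000 0.000
      vertex 9.000 0.000 26.000
    endloop
  endfacet
  facet normal 0.0000 -1.0000 0.0000
    outer loop
      vertex 0.000 0.000 0.000
      vertex 9.000 0.000 26.000
      vertex 0.000 0.000 26.000
    endloop
  endfacet
  facet normal 0.0000 1.0000 0.0000
    outer loop
      vertex 9.000 27.000 26.000
      vertex 9.000 27.000 0.000
      vertex 0.000 27.000 0.000
    endloop
  endfacet
  facet normal 0.0000 1.0000 0.0000
    outer loop
      vertex 0.000 27.000 26.000
      vertex 9.000 27.000 26.000
      vertex 0.000 27.000 0.000
    endloop
  endfacet
  facet normal -1.0000 0.0000 0.0000
    outer loop
      vertex 0.000 27.000 26.000
      vertex 0.000 27.000 0.000
      vertex 0.000 0.000 0.000
    endloop
  endfacet
  facet normal -1.0000 0.0000 0.0000
    outer loop
      vertex 0.000 0.000 26.000
      vertex 0.000 27.000 26.000
      vertex 0.000 0.000 0.000
    endloop
  endfacet
  facet normal 1.0000 0.0000 0.0000
    outer loop
      vertex 9.000 0.000 0.000
      vertex 9.000 27.000 0.000
      vertex 9.000 27.000 26.000
    endloop
  endfacet
  facet normal 1.0000 0.0000 0.0000
    outer loop
      vertex 9.000 0.000 0.000
      vertex 9.000 27.000 26.000
      vertex 9.000 0.000 26.000
    endloop
  endfacet
endsolid part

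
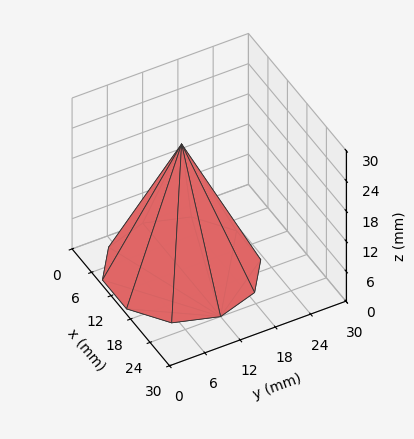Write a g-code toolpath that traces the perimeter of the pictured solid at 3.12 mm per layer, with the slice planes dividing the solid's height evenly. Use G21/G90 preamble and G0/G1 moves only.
Reading the render: the shape is a regular 10-sided pyramid, base circumscribed radius ≈ 12 mm, apex at z ≈ 25 mm (dimensions read to the nearest mm from the axis ticks). For the g-code, the solid's height is divided into equal slices at the stated Δz and each level perimeter traced with G1 moves after a G0 lift.

; perimeter-only toolpath
G21 ; units = mm
G90 ; absolute positioning
G28 ; home
; layer 1
G0 Z3.12
G0 X22.50 Y12.00
G1 X20.50 Y18.17
G1 X15.25 Y21.98
G1 X8.75 Y21.98
G1 X3.50 Y18.17
G1 X1.50 Y12.00
G1 X3.50 Y5.83
G1 X8.75 Y2.02
G1 X15.25 Y2.02
G1 X20.50 Y5.83
G1 X22.50 Y12.00
; layer 2
G0 Z6.25
G0 X21.00 Y12.00
G1 X19.28 Y17.29
G1 X14.78 Y20.56
G1 X9.22 Y20.56
G1 X4.72 Y17.29
G1 X3.00 Y12.00
G1 X4.72 Y6.71
G1 X9.22 Y3.44
G1 X14.78 Y3.44
G1 X19.28 Y6.71
G1 X21.00 Y12.00
; layer 3
G0 Z9.38
G0 X19.50 Y12.00
G1 X18.07 Y16.41
G1 X14.32 Y19.13
G1 X9.68 Y19.13
G1 X5.93 Y16.41
G1 X4.50 Y12.00
G1 X5.93 Y7.59
G1 X9.68 Y4.87
G1 X14.32 Y4.87
G1 X18.07 Y7.59
G1 X19.50 Y12.00
; layer 4
G0 Z12.50
G0 X18.00 Y12.00
G1 X16.86 Y15.53
G1 X13.86 Y17.70
G1 X10.14 Y17.70
G1 X7.14 Y15.53
G1 X6.00 Y12.00
G1 X7.14 Y8.47
G1 X10.14 Y6.29
G1 X13.86 Y6.29
G1 X16.86 Y8.47
G1 X18.00 Y12.00
; layer 5
G0 Z15.62
G0 X16.50 Y12.00
G1 X15.64 Y14.64
G1 X13.39 Y16.28
G1 X10.61 Y16.28
G1 X8.36 Y14.64
G1 X7.50 Y12.00
G1 X8.36 Y9.36
G1 X10.61 Y7.72
G1 X13.39 Y7.72
G1 X15.64 Y9.36
G1 X16.50 Y12.00
; layer 6
G0 Z18.75
G0 X15.00 Y12.00
G1 X14.43 Y13.76
G1 X12.93 Y14.85
G1 X11.07 Y14.85
G1 X9.57 Y13.76
G1 X9.00 Y12.00
G1 X9.57 Y10.24
G1 X11.07 Y9.15
G1 X12.93 Y9.15
G1 X14.43 Y10.24
G1 X15.00 Y12.00
; layer 7
G0 Z21.88
G0 X13.50 Y12.00
G1 X13.21 Y12.88
G1 X12.46 Y13.43
G1 X11.54 Y13.43
G1 X10.79 Y12.88
G1 X10.50 Y12.00
G1 X10.79 Y11.12
G1 X11.54 Y10.57
G1 X12.46 Y10.57
G1 X13.21 Y11.12
G1 X13.50 Y12.00
M2 ; end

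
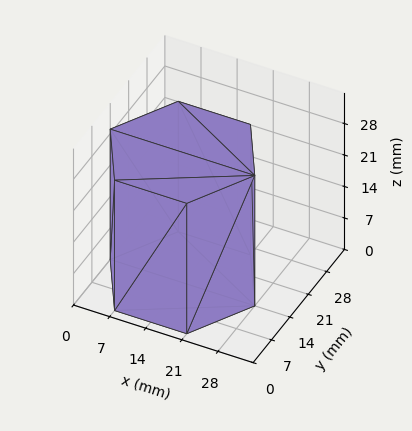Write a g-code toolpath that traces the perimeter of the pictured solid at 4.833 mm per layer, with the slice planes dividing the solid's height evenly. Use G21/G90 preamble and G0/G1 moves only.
Reading the render: the shape is a regular 6-sided prism (a cylinder approximated with 6 flat sides), circumscribed radius ≈ 14 mm, height ≈ 29 mm (dimensions read to the nearest mm from the axis ticks). For the g-code, the solid's height is divided into equal slices at the stated Δz and each level perimeter traced with G1 moves after a G0 lift.

; perimeter-only toolpath
G21 ; units = mm
G90 ; absolute positioning
G28 ; home
; layer 1
G0 Z4.833
G0 X28.000 Y14.000
G1 X21.000 Y26.124
G1 X7.000 Y26.124
G1 X0.000 Y14.000
G1 X7.000 Y1.876
G1 X21.000 Y1.876
G1 X28.000 Y14.000
; layer 2
G0 Z9.667
G0 X28.000 Y14.000
G1 X21.000 Y26.124
G1 X7.000 Y26.124
G1 X0.000 Y14.000
G1 X7.000 Y1.876
G1 X21.000 Y1.876
G1 X28.000 Y14.000
; layer 3
G0 Z14.500
G0 X28.000 Y14.000
G1 X21.000 Y26.124
G1 X7.000 Y26.124
G1 X0.000 Y14.000
G1 X7.000 Y1.876
G1 X21.000 Y1.876
G1 X28.000 Y14.000
; layer 4
G0 Z19.333
G0 X28.000 Y14.000
G1 X21.000 Y26.124
G1 X7.000 Y26.124
G1 X0.000 Y14.000
G1 X7.000 Y1.876
G1 X21.000 Y1.876
G1 X28.000 Y14.000
; layer 5
G0 Z24.167
G0 X28.000 Y14.000
G1 X21.000 Y26.124
G1 X7.000 Y26.124
G1 X0.000 Y14.000
G1 X7.000 Y1.876
G1 X21.000 Y1.876
G1 X28.000 Y14.000
; layer 6
G0 Z29.000
G0 X28.000 Y14.000
G1 X21.000 Y26.124
G1 X7.000 Y26.124
G1 X0.000 Y14.000
G1 X7.000 Y1.876
G1 X21.000 Y1.876
G1 X28.000 Y14.000
M2 ; end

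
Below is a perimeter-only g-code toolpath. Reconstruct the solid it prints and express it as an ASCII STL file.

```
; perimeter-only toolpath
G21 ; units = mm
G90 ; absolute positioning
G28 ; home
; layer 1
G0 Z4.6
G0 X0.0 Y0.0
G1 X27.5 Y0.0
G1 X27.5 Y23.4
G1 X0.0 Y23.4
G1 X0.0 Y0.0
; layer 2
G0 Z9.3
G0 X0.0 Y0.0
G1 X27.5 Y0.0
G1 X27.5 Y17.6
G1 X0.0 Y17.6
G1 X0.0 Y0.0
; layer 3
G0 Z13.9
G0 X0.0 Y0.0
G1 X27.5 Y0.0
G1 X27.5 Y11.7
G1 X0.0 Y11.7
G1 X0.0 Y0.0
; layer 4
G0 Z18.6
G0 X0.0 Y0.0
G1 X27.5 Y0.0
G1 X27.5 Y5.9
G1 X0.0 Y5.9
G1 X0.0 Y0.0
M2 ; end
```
solid part
  facet normal 0.0000 0.0000 -1.0000
    outer loop
      vertex 27.5 29.3 0.0
      vertex 27.5 0.0 0.0
      vertex 0.0 0.0 0.0
    endloop
  endfacet
  facet normal 0.0000 0.0000 -1.0000
    outer loop
      vertex 0.0 29.3 0.0
      vertex 27.5 29.3 0.0
      vertex 0.0 0.0 0.0
    endloop
  endfacet
  facet normal 0.0000 -1.0000 0.0000
    outer loop
      vertex 0.0 0.0 0.0
      vertex 27.5 0.0 0.0
      vertex 27.5 0.0 23.2
    endloop
  endfacet
  facet normal 0.0000 -1.0000 0.0000
    outer loop
      vertex 0.0 0.0 0.0
      vertex 27.5 0.0 23.2
      vertex 0.0 0.0 23.2
    endloop
  endfacet
  facet normal 0.0000 0.6208 0.7840
    outer loop
      vertex 0.0 0.0 23.2
      vertex 27.5 0.0 23.2
      vertex 27.5 29.3 0.0
    endloop
  endfacet
  facet normal 0.0000 0.6208 0.7840
    outer loop
      vertex 0.0 0.0 23.2
      vertex 27.5 29.3 0.0
      vertex 0.0 29.3 0.0
    endloop
  endfacet
  facet normal -1.0000 0.0000 0.0000
    outer loop
      vertex 0.0 0.0 23.2
      vertex 0.0 29.3 0.0
      vertex 0.0 0.0 0.0
    endloop
  endfacet
  facet normal 1.0000 0.0000 0.0000
    outer loop
      vertex 27.5 0.0 0.0
      vertex 27.5 29.3 0.0
      vertex 27.5 0.0 23.2
    endloop
  endfacet
endsolid part

The G0 Z moves step by Δz≈4.6 mm. The G1 loops shrink linearly with z, so the solid tapers from its base footprint up to z≈23.2. Closing with a flat bottom cap and the tapered top and triangulating gives 8 facets — a wedge (ramp): 27.5 × 29.3 mm base, rising to 23.2 mm along the y=0 edge and sloping linearly to z=0 at y=29.3.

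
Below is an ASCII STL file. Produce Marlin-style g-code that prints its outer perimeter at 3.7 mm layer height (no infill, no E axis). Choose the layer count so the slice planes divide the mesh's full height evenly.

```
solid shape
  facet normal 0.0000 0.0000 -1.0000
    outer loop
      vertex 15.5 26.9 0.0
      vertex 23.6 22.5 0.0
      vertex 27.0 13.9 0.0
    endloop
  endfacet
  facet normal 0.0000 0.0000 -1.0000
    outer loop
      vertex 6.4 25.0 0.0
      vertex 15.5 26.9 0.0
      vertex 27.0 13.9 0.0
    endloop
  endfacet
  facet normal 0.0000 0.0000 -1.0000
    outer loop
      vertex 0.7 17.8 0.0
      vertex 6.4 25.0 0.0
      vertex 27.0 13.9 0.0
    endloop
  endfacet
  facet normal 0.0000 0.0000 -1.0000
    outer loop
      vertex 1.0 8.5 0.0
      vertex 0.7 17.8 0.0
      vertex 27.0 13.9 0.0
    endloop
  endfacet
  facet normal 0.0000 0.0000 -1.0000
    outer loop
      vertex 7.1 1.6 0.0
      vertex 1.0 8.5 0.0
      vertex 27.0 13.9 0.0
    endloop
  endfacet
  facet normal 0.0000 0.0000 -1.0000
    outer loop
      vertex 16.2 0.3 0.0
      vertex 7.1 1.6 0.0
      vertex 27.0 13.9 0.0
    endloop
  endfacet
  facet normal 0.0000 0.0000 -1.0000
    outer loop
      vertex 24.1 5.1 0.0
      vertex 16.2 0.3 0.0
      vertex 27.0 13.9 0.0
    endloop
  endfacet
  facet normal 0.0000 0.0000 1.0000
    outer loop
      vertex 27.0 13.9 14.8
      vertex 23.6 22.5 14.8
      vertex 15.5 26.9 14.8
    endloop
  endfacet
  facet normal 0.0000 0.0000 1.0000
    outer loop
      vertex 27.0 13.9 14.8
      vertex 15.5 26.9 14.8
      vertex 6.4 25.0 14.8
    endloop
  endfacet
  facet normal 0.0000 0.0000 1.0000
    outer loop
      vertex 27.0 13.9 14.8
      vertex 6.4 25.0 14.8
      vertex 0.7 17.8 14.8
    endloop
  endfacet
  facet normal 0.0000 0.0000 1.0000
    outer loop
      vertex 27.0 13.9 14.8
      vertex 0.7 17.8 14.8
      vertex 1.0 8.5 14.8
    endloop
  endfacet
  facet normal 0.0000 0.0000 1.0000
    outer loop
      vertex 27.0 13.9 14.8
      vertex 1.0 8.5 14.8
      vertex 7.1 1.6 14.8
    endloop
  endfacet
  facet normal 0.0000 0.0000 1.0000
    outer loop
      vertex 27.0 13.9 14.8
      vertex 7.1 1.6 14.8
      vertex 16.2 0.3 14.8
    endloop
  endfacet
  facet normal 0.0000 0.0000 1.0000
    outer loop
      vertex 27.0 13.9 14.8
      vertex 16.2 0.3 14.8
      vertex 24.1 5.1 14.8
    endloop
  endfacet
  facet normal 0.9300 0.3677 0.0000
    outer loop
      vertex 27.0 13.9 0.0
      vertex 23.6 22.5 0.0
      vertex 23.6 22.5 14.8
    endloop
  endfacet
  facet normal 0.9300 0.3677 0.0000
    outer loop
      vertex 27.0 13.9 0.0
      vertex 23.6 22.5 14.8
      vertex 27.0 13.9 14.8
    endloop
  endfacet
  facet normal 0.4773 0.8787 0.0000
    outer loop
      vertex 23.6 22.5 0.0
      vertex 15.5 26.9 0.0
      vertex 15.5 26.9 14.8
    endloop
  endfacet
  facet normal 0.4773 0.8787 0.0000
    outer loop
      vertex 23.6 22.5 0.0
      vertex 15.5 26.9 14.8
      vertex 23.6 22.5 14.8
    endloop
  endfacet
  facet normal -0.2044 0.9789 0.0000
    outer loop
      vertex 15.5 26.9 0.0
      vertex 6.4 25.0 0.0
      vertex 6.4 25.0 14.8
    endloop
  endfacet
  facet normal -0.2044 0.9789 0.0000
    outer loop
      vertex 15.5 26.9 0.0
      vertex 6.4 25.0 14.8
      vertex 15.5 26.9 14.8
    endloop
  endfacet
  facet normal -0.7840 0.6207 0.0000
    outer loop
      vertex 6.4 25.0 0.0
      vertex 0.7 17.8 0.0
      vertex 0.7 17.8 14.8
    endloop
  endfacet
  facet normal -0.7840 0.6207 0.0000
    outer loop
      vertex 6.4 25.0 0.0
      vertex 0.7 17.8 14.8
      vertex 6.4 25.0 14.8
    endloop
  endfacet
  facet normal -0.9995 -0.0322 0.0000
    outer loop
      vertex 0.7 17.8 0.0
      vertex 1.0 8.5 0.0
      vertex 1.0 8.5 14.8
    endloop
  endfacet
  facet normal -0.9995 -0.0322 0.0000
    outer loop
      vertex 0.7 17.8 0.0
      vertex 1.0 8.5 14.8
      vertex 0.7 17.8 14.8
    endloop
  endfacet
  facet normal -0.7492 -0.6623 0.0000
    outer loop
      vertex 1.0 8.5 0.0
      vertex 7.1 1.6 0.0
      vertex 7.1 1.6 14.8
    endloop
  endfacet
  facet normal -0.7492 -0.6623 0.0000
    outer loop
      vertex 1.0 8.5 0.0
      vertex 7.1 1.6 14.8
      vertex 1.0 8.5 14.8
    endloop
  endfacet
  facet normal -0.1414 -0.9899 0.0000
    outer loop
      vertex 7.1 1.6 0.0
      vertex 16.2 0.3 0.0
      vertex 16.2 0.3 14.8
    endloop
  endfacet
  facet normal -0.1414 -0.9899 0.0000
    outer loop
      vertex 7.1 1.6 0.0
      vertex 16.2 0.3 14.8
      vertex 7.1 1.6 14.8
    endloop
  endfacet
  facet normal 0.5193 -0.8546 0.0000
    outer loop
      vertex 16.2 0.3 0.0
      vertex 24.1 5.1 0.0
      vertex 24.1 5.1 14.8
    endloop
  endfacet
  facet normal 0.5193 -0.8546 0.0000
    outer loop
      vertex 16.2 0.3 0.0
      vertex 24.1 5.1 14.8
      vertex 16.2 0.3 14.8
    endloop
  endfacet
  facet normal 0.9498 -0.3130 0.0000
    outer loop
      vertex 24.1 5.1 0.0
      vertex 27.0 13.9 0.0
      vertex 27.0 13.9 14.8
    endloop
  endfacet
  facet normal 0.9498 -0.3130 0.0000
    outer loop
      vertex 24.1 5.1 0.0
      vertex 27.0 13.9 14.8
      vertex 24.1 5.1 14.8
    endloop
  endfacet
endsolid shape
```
; perimeter-only toolpath
G21 ; units = mm
G90 ; absolute positioning
G28 ; home
; layer 1
G0 Z3.7
G0 X27.0 Y13.9
G1 X23.6 Y22.5
G1 X15.5 Y26.9
G1 X6.4 Y25.0
G1 X0.7 Y17.8
G1 X1.0 Y8.5
G1 X7.1 Y1.6
G1 X16.2 Y0.3
G1 X24.1 Y5.1
G1 X27.0 Y13.9
; layer 2
G0 Z7.4
G0 X27.0 Y13.9
G1 X23.6 Y22.5
G1 X15.5 Y26.9
G1 X6.4 Y25.0
G1 X0.7 Y17.8
G1 X1.0 Y8.5
G1 X7.1 Y1.6
G1 X16.2 Y0.3
G1 X24.1 Y5.1
G1 X27.0 Y13.9
; layer 3
G0 Z11.1
G0 X27.0 Y13.9
G1 X23.6 Y22.5
G1 X15.5 Y26.9
G1 X6.4 Y25.0
G1 X0.7 Y17.8
G1 X1.0 Y8.5
G1 X7.1 Y1.6
G1 X16.2 Y0.3
G1 X24.1 Y5.1
G1 X27.0 Y13.9
; layer 4
G0 Z14.8
G0 X27.0 Y13.9
G1 X23.6 Y22.5
G1 X15.5 Y26.9
G1 X6.4 Y25.0
G1 X0.7 Y17.8
G1 X1.0 Y8.5
G1 X7.1 Y1.6
G1 X16.2 Y0.3
G1 X24.1 Y5.1
G1 X27.0 Y13.9
M2 ; end

The solid is a regular 9-sided prism (a cylinder approximated with 9 flat sides), circumscribed radius ≈ 13.5 mm, height ≈ 14.8 mm. Slicing at Δz = 3.7 mm — 4 equal slices spanning the solid's height, so layer i sits at z = i·h/4 — gives 4 non-empty perimeters. Each is a 9-segment closed polygon; G0 lifts to the layer z and rapids to the start vertex, then G1 traces the edges.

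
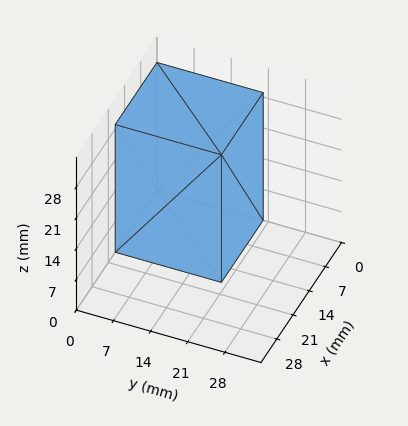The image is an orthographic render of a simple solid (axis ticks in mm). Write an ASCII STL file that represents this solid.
Reading the render: the shape is a rectangular box, roughly 18 × 20 mm footprint and 29 mm tall (dimensions read to the nearest mm from the axis ticks). For the STL, each face is triangulated and given an outward normal.

solid part
  facet normal 0.0000 0.0000 -1.0000
    outer loop
      vertex 18.0 20.0 0.0
      vertex 18.0 0.0 0.0
      vertex 0.0 0.0 0.0
    endloop
  endfacet
  facet normal 0.0000 0.0000 -1.0000
    outer loop
      vertex 0.0 20.0 0.0
      vertex 18.0 20.0 0.0
      vertex 0.0 0.0 0.0
    endloop
  endfacet
  facet normal 0.0000 0.0000 1.0000
    outer loop
      vertex 0.0 0.0 29.0
      vertex 18.0 0.0 29.0
      vertex 18.0 20.0 29.0
    endloop
  endfacet
  facet normal 0.0000 0.0000 1.0000
    outer loop
      vertex 0.0 0.0 29.0
      vertex 18.0 20.0 29.0
      vertex 0.0 20.0 29.0
    endloop
  endfacet
  facet normal 0.0000 -1.0000 0.0000
    outer loop
      vertex 0.0 0.0 0.0
      vertex 18.0 0.0 0.0
      vertex 18.0 0.0 29.0
    endloop
  endfacet
  facet normal 0.0000 -1.0000 0.0000
    outer loop
      vertex 0.0 0.0 0.0
      vertex 18.0 0.0 29.0
      vertex 0.0 0.0 29.0
    endloop
  endfacet
  facet normal 0.0000 1.0000 0.0000
    outer loop
      vertex 18.0 20.0 29.0
      vertex 18.0 20.0 0.0
      vertex 0.0 20.0 0.0
    endloop
  endfacet
  facet normal 0.0000 1.0000 0.0000
    outer loop
      vertex 0.0 20.0 29.0
      vertex 18.0 20.0 29.0
      vertex 0.0 20.0 0.0
    endloop
  endfacet
  facet normal -1.0000 0.0000 0.0000
    outer loop
      vertex 0.0 20.0 29.0
      vertex 0.0 20.0 0.0
      vertex 0.0 0.0 0.0
    endloop
  endfacet
  facet normal -1.0000 0.0000 0.0000
    outer loop
      vertex 0.0 0.0 29.0
      vertex 0.0 20.0 29.0
      vertex 0.0 0.0 0.0
    endloop
  endfacet
  facet normal 1.0000 0.0000 0.0000
    outer loop
      vertex 18.0 0.0 0.0
      vertex 18.0 20.0 0.0
      vertex 18.0 20.0 29.0
    endloop
  endfacet
  facet normal 1.0000 0.0000 0.0000
    outer loop
      vertex 18.0 0.0 0.0
      vertex 18.0 20.0 29.0
      vertex 18.0 0.0 29.0
    endloop
  endfacet
endsolid part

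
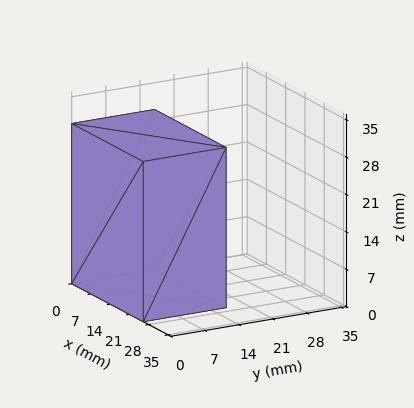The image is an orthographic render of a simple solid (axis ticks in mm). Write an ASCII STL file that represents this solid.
Reading the render: the shape is a rectangular box, roughly 26 × 17 mm footprint and 30 mm tall (dimensions read to the nearest mm from the axis ticks). For the STL, each face is triangulated and given an outward normal.

solid part
  facet normal 0.0000 0.0000 -1.0000
    outer loop
      vertex 26.00 17.00 0.00
      vertex 26.00 0.00 0.00
      vertex 0.00 0.00 0.00
    endloop
  endfacet
  facet normal 0.0000 0.0000 -1.0000
    outer loop
      vertex 0.00 17.00 0.00
      vertex 26.00 17.00 0.00
      vertex 0.00 0.00 0.00
    endloop
  endfacet
  facet normal 0.0000 0.0000 1.0000
    outer loop
      vertex 0.00 0.00 30.00
      vertex 26.00 0.00 30.00
      vertex 26.00 17.00 30.00
    endloop
  endfacet
  facet normal 0.0000 0.0000 1.0000
    outer loop
      vertex 0.00 0.00 30.00
      vertex 26.00 17.00 30.00
      vertex 0.00 17.00 30.00
    endloop
  endfacet
  facet normal 0.0000 -1.0000 0.0000
    outer loop
      vertex 0.00 0.00 0.00
      vertex 26.00 0.00 0.00
      vertex 26.00 0.00 30.00
    endloop
  endfacet
  facet normal 0.0000 -1.0000 0.0000
    outer loop
      vertex 0.00 0.00 0.00
      vertex 26.00 0.00 30.00
      vertex 0.00 0.00 30.00
    endloop
  endfacet
  facet normal 0.0000 1.0000 0.0000
    outer loop
      vertex 26.00 17.00 30.00
      vertex 26.00 17.00 0.00
      vertex 0.00 17.00 0.00
    endloop
  endfacet
  facet normal 0.0000 1.0000 0.0000
    outer loop
      vertex 0.00 17.00 30.00
      vertex 26.00 17.00 30.00
      vertex 0.00 17.00 0.00
    endloop
  endfacet
  facet normal -1.0000 0.0000 0.0000
    outer loop
      vertex 0.00 17.00 30.00
      vertex 0.00 17.00 0.00
      vertex 0.00 0.00 0.00
    endloop
  endfacet
  facet normal -1.0000 0.0000 0.0000
    outer loop
      vertex 0.00 0.00 30.00
      vertex 0.00 17.00 30.00
      vertex 0.00 0.00 0.00
    endloop
  endfacet
  facet normal 1.0000 0.0000 0.0000
    outer loop
      vertex 26.00 0.00 0.00
      vertex 26.00 17.00 0.00
      vertex 26.00 17.00 30.00
    endloop
  endfacet
  facet normal 1.0000 0.0000 0.0000
    outer loop
      vertex 26.00 0.00 0.00
      vertex 26.00 17.00 30.00
      vertex 26.00 0.00 30.00
    endloop
  endfacet
endsolid part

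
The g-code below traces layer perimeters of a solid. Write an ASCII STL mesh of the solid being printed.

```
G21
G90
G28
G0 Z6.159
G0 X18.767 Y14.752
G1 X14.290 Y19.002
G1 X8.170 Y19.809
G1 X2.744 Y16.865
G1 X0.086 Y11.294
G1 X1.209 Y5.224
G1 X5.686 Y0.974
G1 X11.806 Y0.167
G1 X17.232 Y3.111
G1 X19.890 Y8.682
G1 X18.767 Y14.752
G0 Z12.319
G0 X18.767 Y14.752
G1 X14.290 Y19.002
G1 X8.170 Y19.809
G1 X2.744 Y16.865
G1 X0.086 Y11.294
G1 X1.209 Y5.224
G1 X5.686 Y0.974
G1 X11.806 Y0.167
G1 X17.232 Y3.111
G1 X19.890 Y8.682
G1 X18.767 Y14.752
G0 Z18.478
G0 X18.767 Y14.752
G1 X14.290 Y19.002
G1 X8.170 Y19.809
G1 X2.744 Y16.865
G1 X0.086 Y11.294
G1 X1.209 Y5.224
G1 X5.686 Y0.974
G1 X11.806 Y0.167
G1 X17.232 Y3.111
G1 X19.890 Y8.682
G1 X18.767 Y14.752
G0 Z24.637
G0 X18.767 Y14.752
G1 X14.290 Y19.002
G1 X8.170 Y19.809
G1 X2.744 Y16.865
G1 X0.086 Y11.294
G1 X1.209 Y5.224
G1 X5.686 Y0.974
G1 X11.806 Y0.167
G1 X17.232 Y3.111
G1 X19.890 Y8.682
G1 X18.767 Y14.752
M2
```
solid part
  facet normal 0.0000 0.0000 -1.0000
    outer loop
      vertex 8.170 19.809 0.000
      vertex 14.290 19.002 0.000
      vertex 18.767 14.752 0.000
    endloop
  endfacet
  facet normal 0.0000 0.0000 -1.0000
    outer loop
      vertex 2.744 16.865 0.000
      vertex 8.170 19.809 0.000
      vertex 18.767 14.752 0.000
    endloop
  endfacet
  facet normal 0.0000 0.0000 -1.0000
    outer loop
      vertex 0.086 11.294 0.000
      vertex 2.744 16.865 0.000
      vertex 18.767 14.752 0.000
    endloop
  endfacet
  facet normal 0.0000 0.0000 -1.0000
    outer loop
      vertex 1.209 5.224 0.000
      vertex 0.086 11.294 0.000
      vertex 18.767 14.752 0.000
    endloop
  endfacet
  facet normal 0.0000 0.0000 -1.0000
    outer loop
      vertex 5.686 0.974 0.000
      vertex 1.209 5.224 0.000
      vertex 18.767 14.752 0.000
    endloop
  endfacet
  facet normal 0.0000 0.0000 -1.0000
    outer loop
      vertex 11.806 0.167 0.000
      vertex 5.686 0.974 0.000
      vertex 18.767 14.752 0.000
    endloop
  endfacet
  facet normal 0.0000 0.0000 -1.0000
    outer loop
      vertex 17.232 3.111 0.000
      vertex 11.806 0.167 0.000
      vertex 18.767 14.752 0.000
    endloop
  endfacet
  facet normal 0.0000 0.0000 -1.0000
    outer loop
      vertex 19.890 8.682 0.000
      vertex 17.232 3.111 0.000
      vertex 18.767 14.752 0.000
    endloop
  endfacet
  facet normal 0.0000 0.0000 1.0000
    outer loop
      vertex 18.767 14.752 24.637
      vertex 14.290 19.002 24.637
      vertex 8.170 19.809 24.637
    endloop
  endfacet
  facet normal 0.0000 0.0000 1.0000
    outer loop
      vertex 18.767 14.752 24.637
      vertex 8.170 19.809 24.637
      vertex 2.744 16.865 24.637
    endloop
  endfacet
  facet normal 0.0000 0.0000 1.0000
    outer loop
      vertex 18.767 14.752 24.637
      vertex 2.744 16.865 24.637
      vertex 0.086 11.294 24.637
    endloop
  endfacet
  facet normal 0.0000 0.0000 1.0000
    outer loop
      vertex 18.767 14.752 24.637
      vertex 0.086 11.294 24.637
      vertex 1.209 5.224 24.637
    endloop
  endfacet
  facet normal 0.0000 0.0000 1.0000
    outer loop
      vertex 18.767 14.752 24.637
      vertex 1.209 5.224 24.637
      vertex 5.686 0.974 24.637
    endloop
  endfacet
  facet normal 0.0000 0.0000 1.0000
    outer loop
      vertex 18.767 14.752 24.637
      vertex 5.686 0.974 24.637
      vertex 11.806 0.167 24.637
    endloop
  endfacet
  facet normal 0.0000 0.0000 1.0000
    outer loop
      vertex 18.767 14.752 24.637
      vertex 11.806 0.167 24.637
      vertex 17.232 3.111 24.637
    endloop
  endfacet
  facet normal 0.0000 0.0000 1.0000
    outer loop
      vertex 18.767 14.752 24.637
      vertex 17.232 3.111 24.637
      vertex 19.890 8.682 24.637
    endloop
  endfacet
  facet normal 0.6885 0.7253 0.0000
    outer loop
      vertex 18.767 14.752 0.000
      vertex 14.290 19.002 0.000
      vertex 14.290 19.002 24.637
    endloop
  endfacet
  facet normal 0.6885 0.7253 0.0000
    outer loop
      vertex 18.767 14.752 0.000
      vertex 14.290 19.002 24.637
      vertex 18.767 14.752 24.637
    endloop
  endfacet
  facet normal 0.1307 0.9914 0.0000
    outer loop
      vertex 14.290 19.002 0.000
      vertex 8.170 19.809 0.000
      vertex 8.170 19.809 24.637
    endloop
  endfacet
  facet normal 0.1307 0.9914 0.0000
    outer loop
      vertex 14.290 19.002 0.000
      vertex 8.170 19.809 24.637
      vertex 14.290 19.002 24.637
    endloop
  endfacet
  facet normal -0.4769 0.8790 0.0000
    outer loop
      vertex 8.170 19.809 0.000
      vertex 2.744 16.865 0.000
      vertex 2.744 16.865 24.637
    endloop
  endfacet
  facet normal -0.4769 0.8790 0.0000
    outer loop
      vertex 8.170 19.809 0.000
      vertex 2.744 16.865 24.637
      vertex 8.170 19.809 24.637
    endloop
  endfacet
  facet normal -0.9025 0.4306 0.0000
    outer loop
      vertex 2.744 16.865 0.000
      vertex 0.086 11.294 0.000
      vertex 0.086 11.294 24.637
    endloop
  endfacet
  facet normal -0.9025 0.4306 0.0000
    outer loop
      vertex 2.744 16.865 0.000
      vertex 0.086 11.294 24.637
      vertex 2.744 16.865 24.637
    endloop
  endfacet
  facet normal -0.9833 -0.1819 0.0000
    outer loop
      vertex 0.086 11.294 0.000
      vertex 1.209 5.224 0.000
      vertex 1.209 5.224 24.637
    endloop
  endfacet
  facet normal -0.9833 -0.1819 0.0000
    outer loop
      vertex 0.086 11.294 0.000
      vertex 1.209 5.224 24.637
      vertex 0.086 11.294 24.637
    endloop
  endfacet
  facet normal -0.6885 -0.7253 0.0000
    outer loop
      vertex 1.209 5.224 0.000
      vertex 5.686 0.974 0.000
      vertex 5.686 0.974 24.637
    endloop
  endfacet
  facet normal -0.6885 -0.7253 0.0000
    outer loop
      vertex 1.209 5.224 0.000
      vertex 5.686 0.974 24.637
      vertex 1.209 5.224 24.637
    endloop
  endfacet
  facet normal -0.1307 -0.9914 0.0000
    outer loop
      vertex 5.686 0.974 0.000
      vertex 11.806 0.167 0.000
      vertex 11.806 0.167 24.637
    endloop
  endfacet
  facet normal -0.1307 -0.9914 0.0000
    outer loop
      vertex 5.686 0.974 0.000
      vertex 11.806 0.167 24.637
      vertex 5.686 0.974 24.637
    endloop
  endfacet
  facet normal 0.4769 -0.8790 0.0000
    outer loop
      vertex 11.806 0.167 0.000
      vertex 17.232 3.111 0.000
      vertex 17.232 3.111 24.637
    endloop
  endfacet
  facet normal 0.4769 -0.8790 0.0000
    outer loop
      vertex 11.806 0.167 0.000
      vertex 17.232 3.111 24.637
      vertex 11.806 0.167 24.637
    endloop
  endfacet
  facet normal 0.9025 -0.4306 0.0000
    outer loop
      vertex 17.232 3.111 0.000
      vertex 19.890 8.682 0.000
      vertex 19.890 8.682 24.637
    endloop
  endfacet
  facet normal 0.9025 -0.4306 0.0000
    outer loop
      vertex 17.232 3.111 0.000
      vertex 19.890 8.682 24.637
      vertex 17.232 3.111 24.637
    endloop
  endfacet
  facet normal 0.9833 0.1819 0.0000
    outer loop
      vertex 19.890 8.682 0.000
      vertex 18.767 14.752 0.000
      vertex 18.767 14.752 24.637
    endloop
  endfacet
  facet normal 0.9833 0.1819 0.0000
    outer loop
      vertex 19.890 8.682 0.000
      vertex 18.767 14.752 24.637
      vertex 19.890 8.682 24.637
    endloop
  endfacet
endsolid part

The G0 Z moves step by Δz≈6.159 mm. Every layer's G1 loop is the same polygon, so the solid is a straight extrusion of it from z=0 to z≈24.6. Closing with flat bottom and top caps and triangulating gives 36 facets — a regular 10-sided prism (a cylinder approximated with 10 flat sides), circumscribed radius ≈ 9.99 mm, height ≈ 24.6 mm.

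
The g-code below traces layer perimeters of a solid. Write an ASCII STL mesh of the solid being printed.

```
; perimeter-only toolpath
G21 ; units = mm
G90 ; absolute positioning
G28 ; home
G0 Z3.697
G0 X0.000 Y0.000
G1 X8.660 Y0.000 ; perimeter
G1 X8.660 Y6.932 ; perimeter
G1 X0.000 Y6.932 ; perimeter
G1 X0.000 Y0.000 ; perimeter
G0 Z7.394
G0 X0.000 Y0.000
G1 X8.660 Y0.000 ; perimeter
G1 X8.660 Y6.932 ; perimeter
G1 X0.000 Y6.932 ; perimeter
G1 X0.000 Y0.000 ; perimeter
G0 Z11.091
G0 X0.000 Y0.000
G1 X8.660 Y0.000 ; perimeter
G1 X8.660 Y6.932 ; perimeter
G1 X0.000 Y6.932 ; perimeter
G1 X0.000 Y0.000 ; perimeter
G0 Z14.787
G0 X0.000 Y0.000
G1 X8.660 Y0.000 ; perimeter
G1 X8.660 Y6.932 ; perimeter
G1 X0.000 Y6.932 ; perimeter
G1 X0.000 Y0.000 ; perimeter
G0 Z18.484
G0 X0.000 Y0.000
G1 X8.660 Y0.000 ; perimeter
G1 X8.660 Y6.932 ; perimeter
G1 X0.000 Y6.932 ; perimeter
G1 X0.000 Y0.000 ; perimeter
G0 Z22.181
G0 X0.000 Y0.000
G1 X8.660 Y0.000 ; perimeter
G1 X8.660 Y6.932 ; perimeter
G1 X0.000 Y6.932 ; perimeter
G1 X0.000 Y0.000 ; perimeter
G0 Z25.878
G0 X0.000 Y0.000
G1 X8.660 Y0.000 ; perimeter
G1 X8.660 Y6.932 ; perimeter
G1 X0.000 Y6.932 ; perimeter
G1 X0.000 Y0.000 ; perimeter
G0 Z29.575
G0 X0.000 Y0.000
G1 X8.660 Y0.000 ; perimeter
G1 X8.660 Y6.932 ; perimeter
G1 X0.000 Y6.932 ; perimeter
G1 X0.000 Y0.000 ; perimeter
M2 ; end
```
solid part
  facet normal 0.0000 0.0000 -1.0000
    outer loop
      vertex 8.660 6.932 0.000
      vertex 8.660 0.000 0.000
      vertex 0.000 0.000 0.000
    endloop
  endfacet
  facet normal 0.0000 0.0000 -1.0000
    outer loop
      vertex 0.000 6.932 0.000
      vertex 8.660 6.932 0.000
      vertex 0.000 0.000 0.000
    endloop
  endfacet
  facet normal 0.0000 0.0000 1.0000
    outer loop
      vertex 0.000 0.000 29.575
      vertex 8.660 0.000 29.575
      vertex 8.660 6.932 29.575
    endloop
  endfacet
  facet normal 0.0000 0.0000 1.0000
    outer loop
      vertex 0.000 0.000 29.575
      vertex 8.660 6.932 29.575
      vertex 0.000 6.932 29.575
    endloop
  endfacet
  facet normal 0.0000 -1.0000 0.0000
    outer loop
      vertex 0.000 0.000 0.000
      vertex 8.660 0.000 0.000
      vertex 8.660 0.000 29.575
    endloop
  endfacet
  facet normal 0.0000 -1.0000 0.0000
    outer loop
      vertex 0.000 0.000 0.000
      vertex 8.660 0.000 29.575
      vertex 0.000 0.000 29.575
    endloop
  endfacet
  facet normal 0.0000 1.0000 0.0000
    outer loop
      vertex 8.660 6.932 29.575
      vertex 8.660 6.932 0.000
      vertex 0.000 6.932 0.000
    endloop
  endfacet
  facet normal 0.0000 1.0000 0.0000
    outer loop
      vertex 0.000 6.932 29.575
      vertex 8.660 6.932 29.575
      vertex 0.000 6.932 0.000
    endloop
  endfacet
  facet normal -1.0000 0.0000 0.0000
    outer loop
      vertex 0.000 6.932 29.575
      vertex 0.000 6.932 0.000
      vertex 0.000 0.000 0.000
    endloop
  endfacet
  facet normal -1.0000 0.0000 0.0000
    outer loop
      vertex 0.000 0.000 29.575
      vertex 0.000 6.932 29.575
      vertex 0.000 0.000 0.000
    endloop
  endfacet
  facet normal 1.0000 0.0000 0.0000
    outer loop
      vertex 8.660 0.000 0.000
      vertex 8.660 6.932 0.000
      vertex 8.660 6.932 29.575
    endloop
  endfacet
  facet normal 1.0000 0.0000 0.0000
    outer loop
      vertex 8.660 0.000 0.000
      vertex 8.660 6.932 29.575
      vertex 8.660 0.000 29.575
    endloop
  endfacet
endsolid part

The G0 Z moves step by Δz≈3.697 mm. Every layer's G1 loop is the same polygon, so the solid is a straight extrusion of it from z=0 to z≈29.6. Closing with flat bottom and top caps and triangulating gives 12 facets — a rectangular box, roughly 8.66 × 6.93 mm footprint and 29.6 mm tall.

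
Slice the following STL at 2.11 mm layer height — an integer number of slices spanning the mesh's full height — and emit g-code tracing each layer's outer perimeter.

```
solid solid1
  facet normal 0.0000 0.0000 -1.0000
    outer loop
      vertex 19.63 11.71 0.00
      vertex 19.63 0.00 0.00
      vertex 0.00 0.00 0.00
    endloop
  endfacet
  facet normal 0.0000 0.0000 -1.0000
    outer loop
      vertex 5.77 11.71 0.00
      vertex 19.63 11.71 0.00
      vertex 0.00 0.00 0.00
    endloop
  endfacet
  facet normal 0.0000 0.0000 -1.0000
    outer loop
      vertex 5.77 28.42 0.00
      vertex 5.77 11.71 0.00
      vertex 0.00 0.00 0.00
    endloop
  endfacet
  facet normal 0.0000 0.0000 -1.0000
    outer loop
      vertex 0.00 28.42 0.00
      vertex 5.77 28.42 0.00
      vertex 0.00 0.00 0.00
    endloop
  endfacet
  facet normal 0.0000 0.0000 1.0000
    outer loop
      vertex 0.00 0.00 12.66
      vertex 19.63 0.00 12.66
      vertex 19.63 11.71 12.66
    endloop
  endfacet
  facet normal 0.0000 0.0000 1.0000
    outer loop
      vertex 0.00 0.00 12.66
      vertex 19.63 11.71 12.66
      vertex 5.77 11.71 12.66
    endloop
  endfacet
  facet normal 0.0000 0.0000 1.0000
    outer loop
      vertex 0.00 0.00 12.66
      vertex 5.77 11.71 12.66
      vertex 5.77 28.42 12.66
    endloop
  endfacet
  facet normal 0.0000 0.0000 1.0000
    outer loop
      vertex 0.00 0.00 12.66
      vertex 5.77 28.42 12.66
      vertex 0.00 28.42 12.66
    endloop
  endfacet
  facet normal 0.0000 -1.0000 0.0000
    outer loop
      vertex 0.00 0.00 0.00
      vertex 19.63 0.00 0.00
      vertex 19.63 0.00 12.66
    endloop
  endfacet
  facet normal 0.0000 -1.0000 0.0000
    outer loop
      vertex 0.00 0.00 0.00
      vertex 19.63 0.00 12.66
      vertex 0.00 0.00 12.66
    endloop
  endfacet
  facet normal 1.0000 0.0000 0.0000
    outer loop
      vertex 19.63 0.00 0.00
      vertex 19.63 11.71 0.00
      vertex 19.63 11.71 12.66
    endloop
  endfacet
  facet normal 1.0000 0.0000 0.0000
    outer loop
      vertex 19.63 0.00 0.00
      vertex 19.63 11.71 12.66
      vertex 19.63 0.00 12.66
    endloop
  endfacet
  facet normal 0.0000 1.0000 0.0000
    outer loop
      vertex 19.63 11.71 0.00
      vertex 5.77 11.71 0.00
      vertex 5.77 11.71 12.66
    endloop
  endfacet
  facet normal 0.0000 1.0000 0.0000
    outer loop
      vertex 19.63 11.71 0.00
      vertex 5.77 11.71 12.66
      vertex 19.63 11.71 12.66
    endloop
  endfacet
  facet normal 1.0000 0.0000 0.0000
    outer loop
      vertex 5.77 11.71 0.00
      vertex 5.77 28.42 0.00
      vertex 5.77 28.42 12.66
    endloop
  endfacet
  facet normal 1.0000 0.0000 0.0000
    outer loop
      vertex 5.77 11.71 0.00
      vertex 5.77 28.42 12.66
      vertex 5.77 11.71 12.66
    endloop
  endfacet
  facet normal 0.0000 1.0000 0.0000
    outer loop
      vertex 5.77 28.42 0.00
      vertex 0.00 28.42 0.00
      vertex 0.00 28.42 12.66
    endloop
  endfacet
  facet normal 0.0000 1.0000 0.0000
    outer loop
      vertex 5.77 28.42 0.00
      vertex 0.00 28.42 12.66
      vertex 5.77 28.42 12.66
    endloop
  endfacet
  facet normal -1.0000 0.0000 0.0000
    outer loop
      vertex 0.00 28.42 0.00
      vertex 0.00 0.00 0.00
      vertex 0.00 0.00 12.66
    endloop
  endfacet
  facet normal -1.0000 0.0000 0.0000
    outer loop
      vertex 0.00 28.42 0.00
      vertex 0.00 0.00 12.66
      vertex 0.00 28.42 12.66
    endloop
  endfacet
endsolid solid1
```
; perimeter-only toolpath
G21 ; units = mm
G90 ; absolute positioning
G28 ; home
; layer 1
G0 Z2.11
G0 X0.00 Y0.00
G1 X19.63 Y0.00
G1 X19.63 Y11.71
G1 X5.77 Y11.71
G1 X5.77 Y28.42
G1 X0.00 Y28.42
G1 X0.00 Y0.00
; layer 2
G0 Z4.22
G0 X0.00 Y0.00
G1 X19.63 Y0.00
G1 X19.63 Y11.71
G1 X5.77 Y11.71
G1 X5.77 Y28.42
G1 X0.00 Y28.42
G1 X0.00 Y0.00
; layer 3
G0 Z6.33
G0 X0.00 Y0.00
G1 X19.63 Y0.00
G1 X19.63 Y11.71
G1 X5.77 Y11.71
G1 X5.77 Y28.42
G1 X0.00 Y28.42
G1 X0.00 Y0.00
; layer 4
G0 Z8.44
G0 X0.00 Y0.00
G1 X19.63 Y0.00
G1 X19.63 Y11.71
G1 X5.77 Y11.71
G1 X5.77 Y28.42
G1 X0.00 Y28.42
G1 X0.00 Y0.00
; layer 5
G0 Z10.55
G0 X0.00 Y0.00
G1 X19.63 Y0.00
G1 X19.63 Y11.71
G1 X5.77 Y11.71
G1 X5.77 Y28.42
G1 X0.00 Y28.42
G1 X0.00 Y0.00
; layer 6
G0 Z12.66
G0 X0.00 Y0.00
G1 X19.63 Y0.00
G1 X19.63 Y11.71
G1 X5.77 Y11.71
G1 X5.77 Y28.42
G1 X0.00 Y28.42
G1 X0.00 Y0.00
M2 ; end

The solid is an L-shaped prism: outer 19.6 × 28.4 mm, arm thicknesses ≈ 11.7 mm (horizontal) and 5.77 mm (vertical), extruded 12.7 mm in z. Slicing at Δz = 2.11 mm — 6 equal slices spanning the solid's height, so layer i sits at z = i·h/6 — gives 6 non-empty perimeters. Each is a 6-segment closed polygon; G0 lifts to the layer z and rapids to the start vertex, then G1 traces the edges.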